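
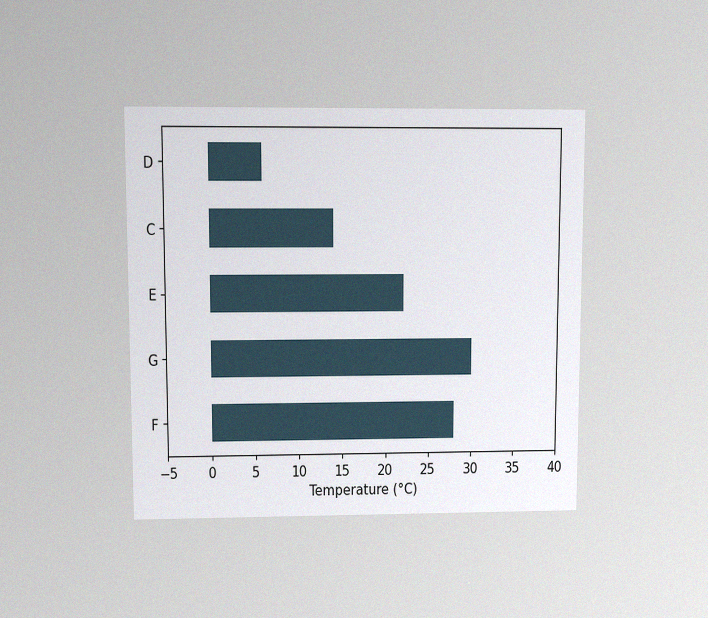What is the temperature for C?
14°C

The chart is viewed at a slight angle, with some photo noise. Reading along the chart's x-axis, the C bar reaches 14°C.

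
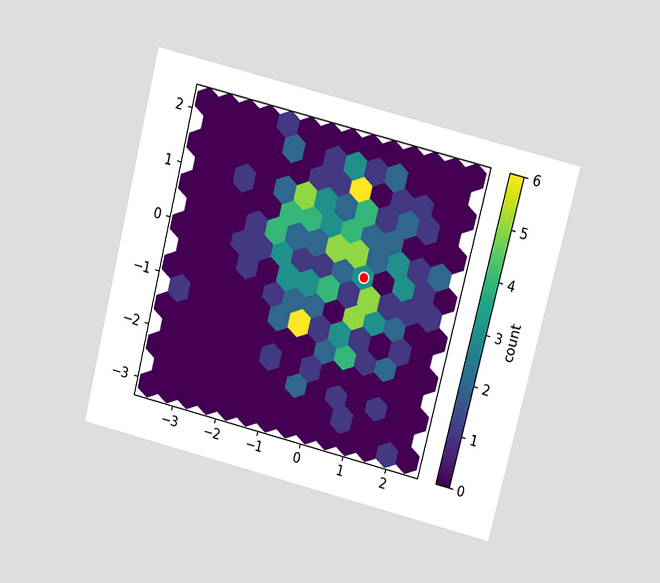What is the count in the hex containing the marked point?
The chart is tilted about 14° clockwise and viewed slightly from above. The marked hex reads 3 on the colorbar.

3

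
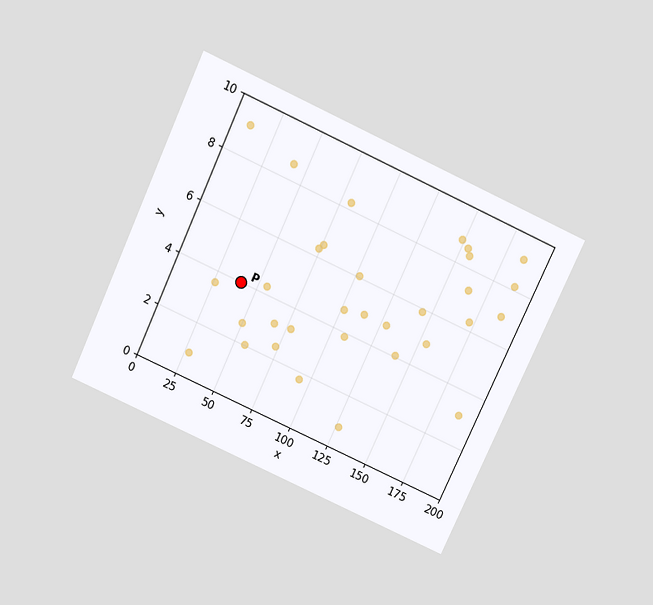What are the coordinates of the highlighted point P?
The chart is tilted about 25° clockwise and viewed slightly from above. Following the gridlines from P to each axis, P sits at (40, 4).

(40, 4)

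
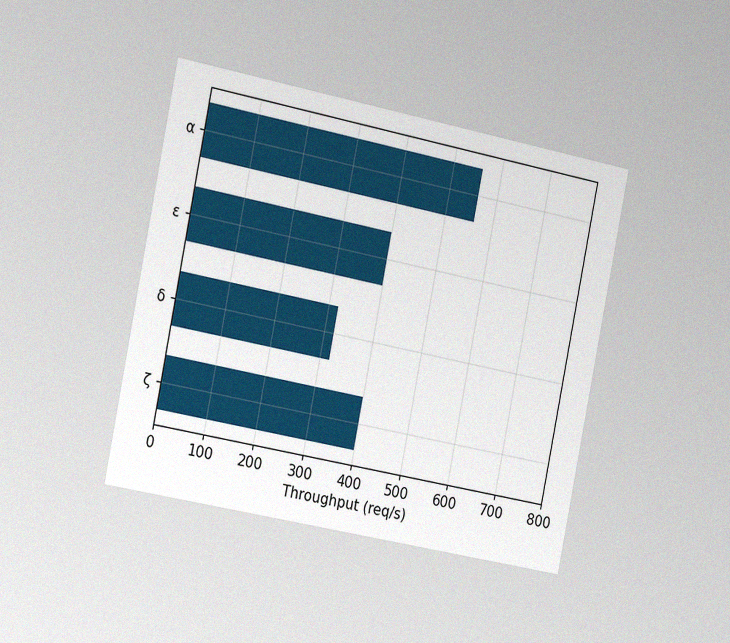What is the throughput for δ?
The chart is tilted about 11° clockwise and viewed slightly from the left, with some photo noise. Reading along the chart's x-axis, the δ bar reaches 320req/s.

320req/s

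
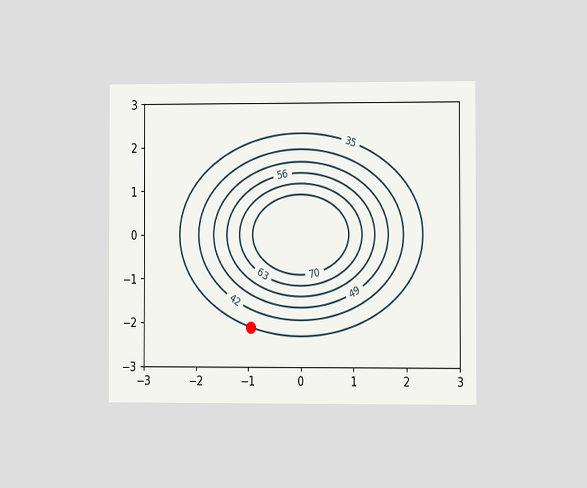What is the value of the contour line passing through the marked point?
The chart is viewed at a slight angle. The marked point sits on the contour labelled 35.

35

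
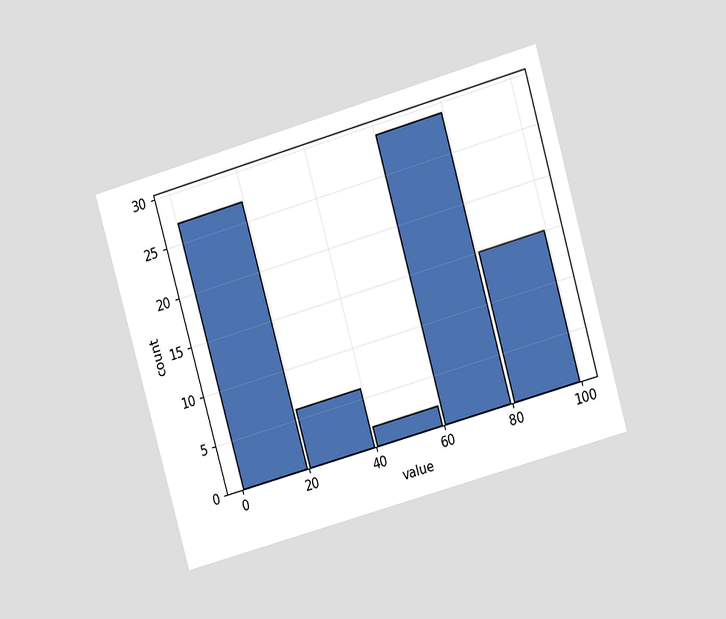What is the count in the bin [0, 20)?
The chart is tilted about 16° counter-clockwise and viewed at a slight angle. The [0, 20) bin has height 27.

27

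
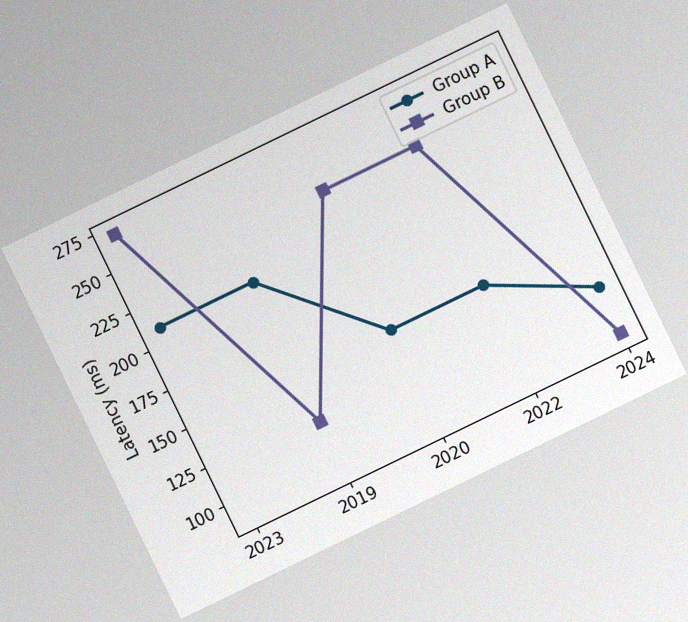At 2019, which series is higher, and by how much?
The chart is tilted about 26° counter-clockwise, with some photo noise. At 2019, Group A sits above the other line by 90ms.

Group A, by 90ms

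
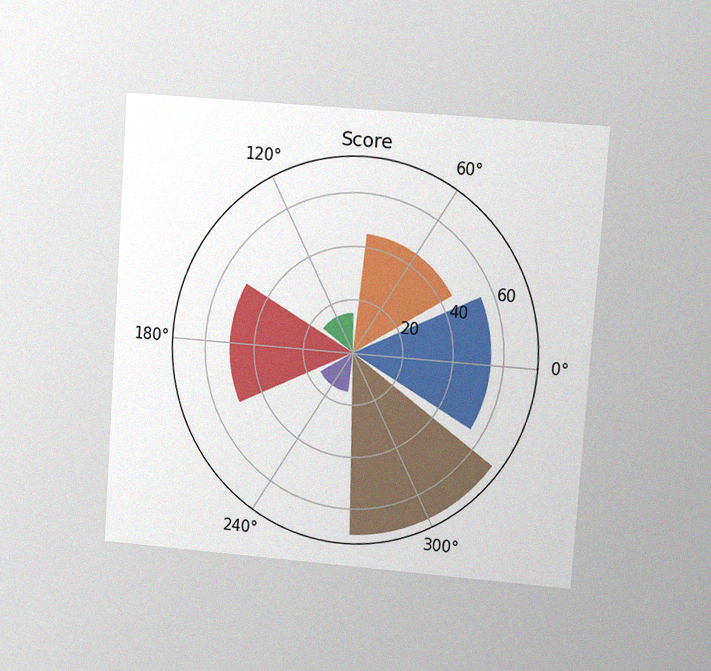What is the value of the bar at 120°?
The chart is tilted about 4° clockwise and viewed at a slight angle, with some photo noise. The bar at 120° reaches 15 on the radial axis.

15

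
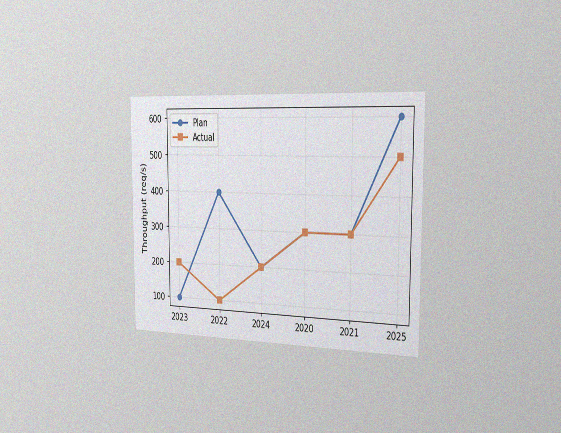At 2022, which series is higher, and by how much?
Plan, by 300req/s

The chart is viewed slightly from the right, with some photo noise. At 2022, Plan sits above the other line by 300req/s.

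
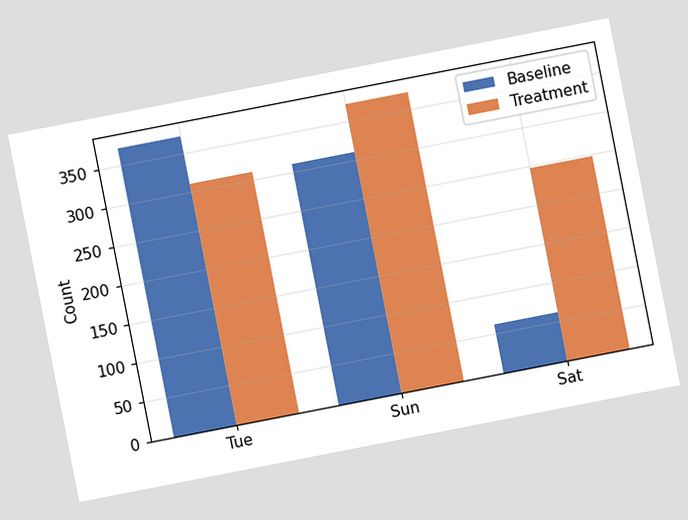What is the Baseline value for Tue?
The chart is tilted about 11° counter-clockwise. The Baseline bar at Tue reaches 372 on the y-axis.

372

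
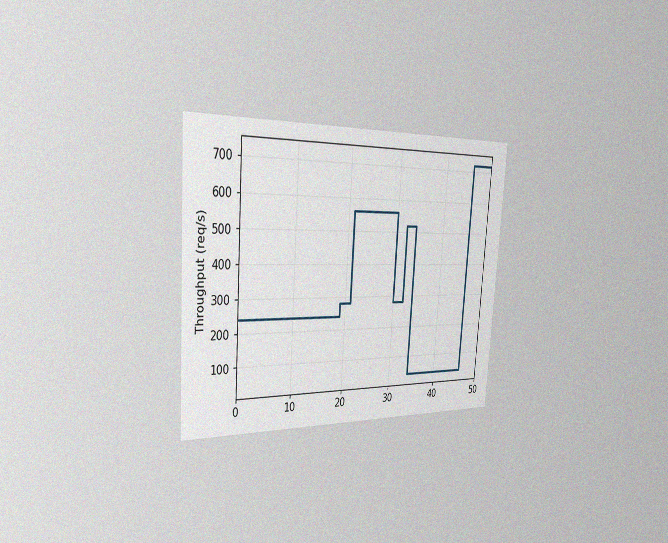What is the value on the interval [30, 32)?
280req/s

The chart is tilted about 4° clockwise and viewed slightly from the left, with some photo noise. On [30, 32) the step sits at 280req/s.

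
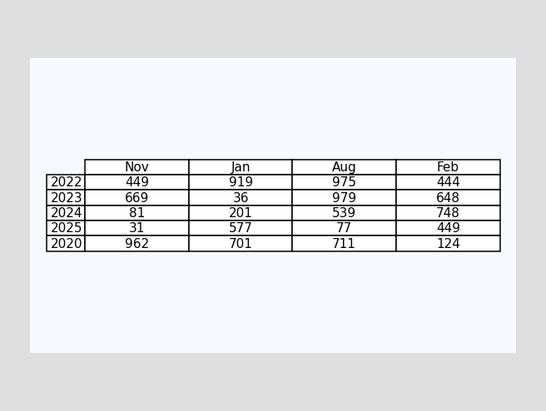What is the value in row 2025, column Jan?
577

The (2025, Jan) cell reads 577.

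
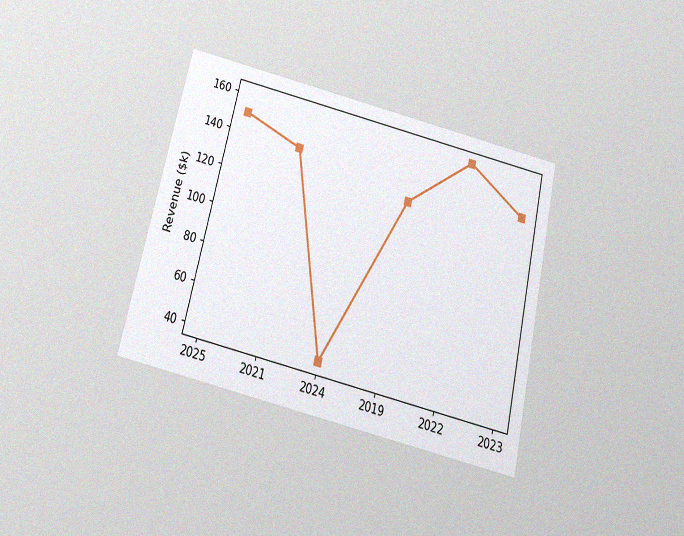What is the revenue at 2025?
$150k

The chart is tilted about 13° clockwise and viewed slightly from below, with some photo noise. At 2025, the line is at $150k.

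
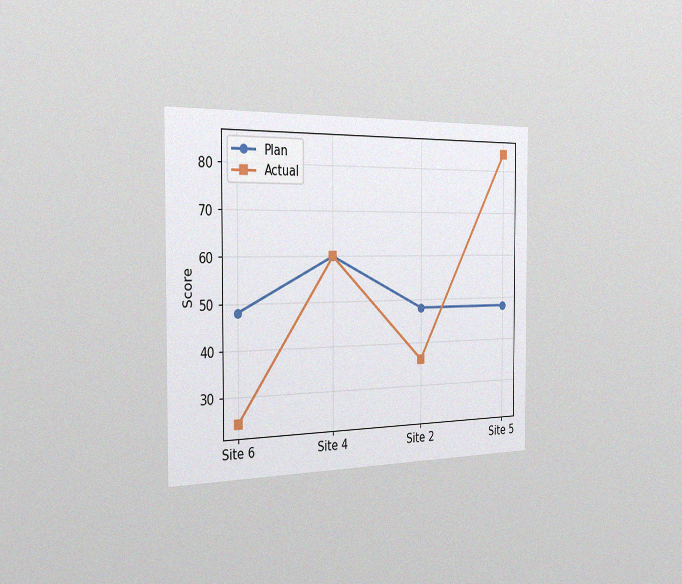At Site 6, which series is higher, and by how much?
The chart is viewed slightly from the left, with some photo noise. At Site 6, Plan sits above the other line by 24.

Plan, by 24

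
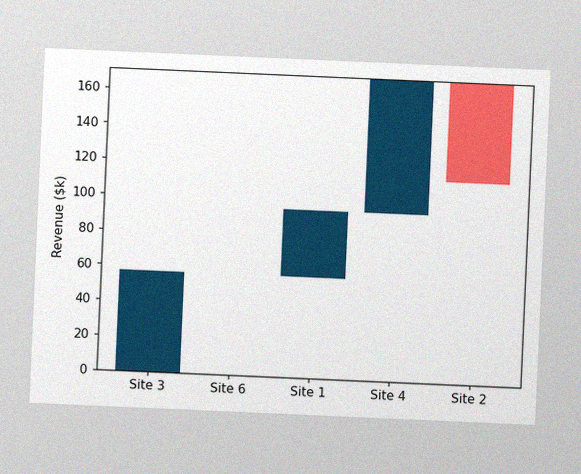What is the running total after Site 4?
$171k

The chart is tilted about 3° clockwise, with some photo noise. After Site 4 the running total reaches $171k.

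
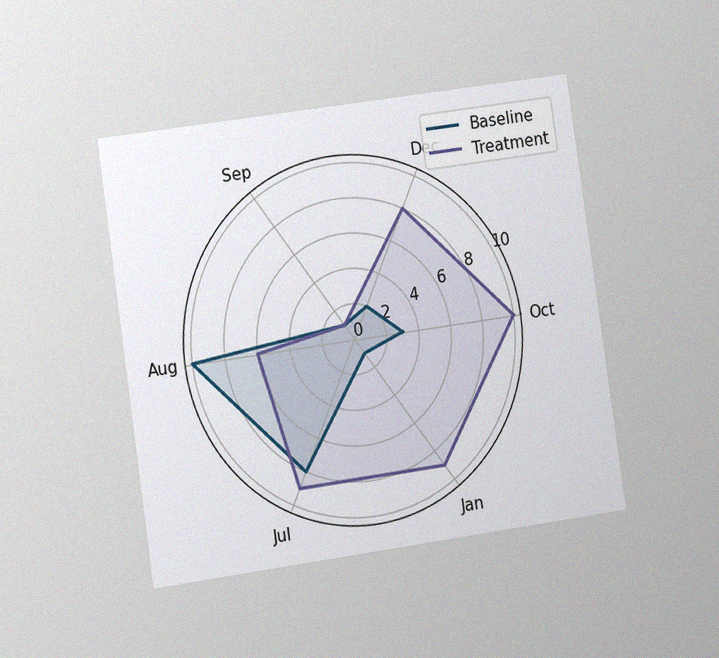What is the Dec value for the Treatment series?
The chart is tilted about 8° counter-clockwise and viewed slightly from the left, with some photo noise. On the Dec axis, Treatment reaches 8.

8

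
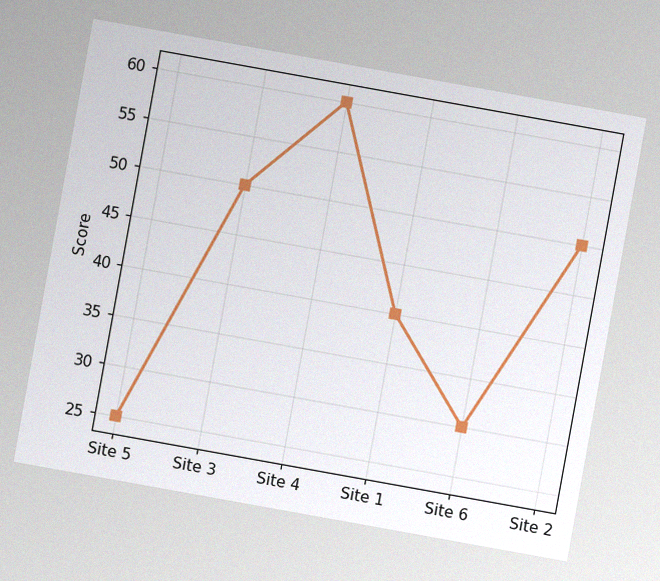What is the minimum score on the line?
25

The chart is tilted about 10° clockwise, with some photo noise. The lowest point is at Site 5, and reading across to the y-axis gives 25.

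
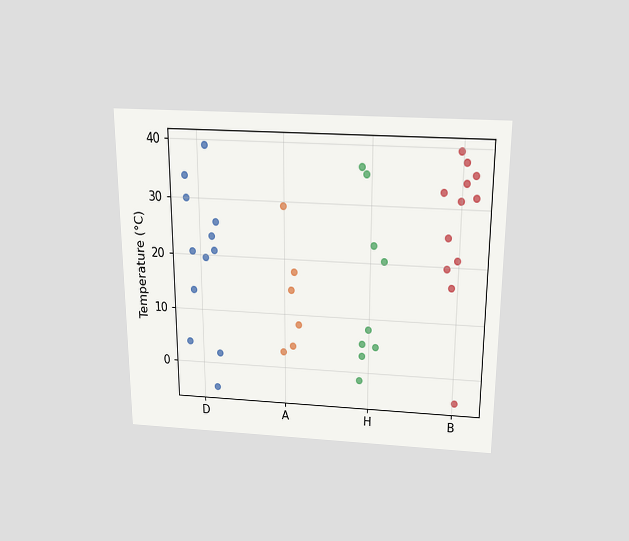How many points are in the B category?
12

The chart is viewed slightly from above. Counting the markers in the B column gives 12.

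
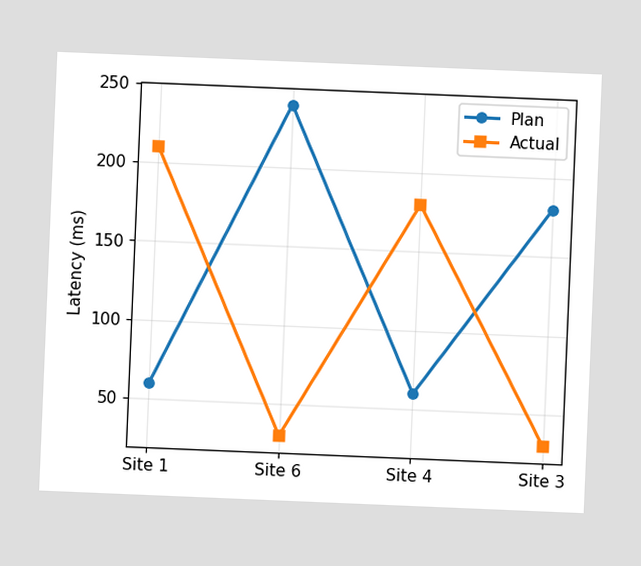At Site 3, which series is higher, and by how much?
Plan, by 150ms

The chart is tilted about 2° clockwise. At Site 3, Plan sits above the other line by 150ms.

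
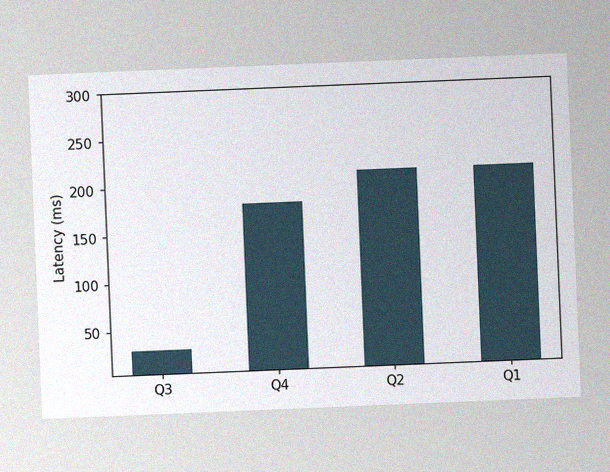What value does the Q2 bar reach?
210ms

The chart is tilted about 2° counter-clockwise, with some photo noise. Reading along the chart's y-axis, the Q2 bar reaches 210ms.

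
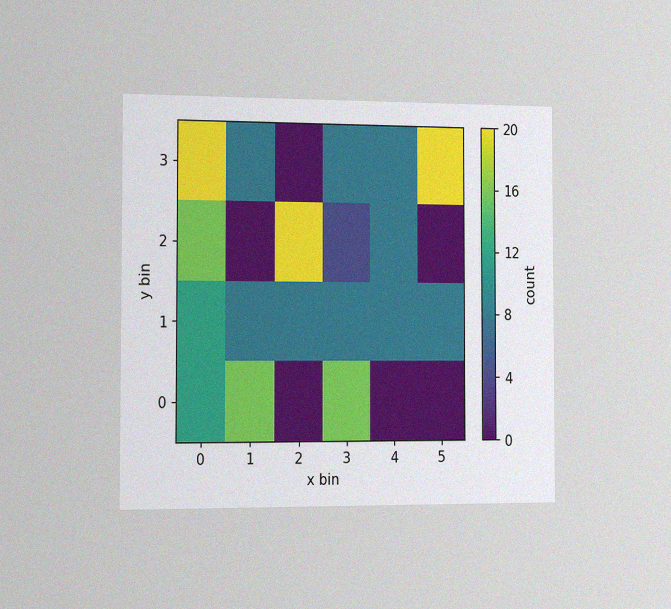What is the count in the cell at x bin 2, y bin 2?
20

The chart is viewed slightly from the left, with some photo noise. Matching the cell (2, 2) against the colorbar gives 20.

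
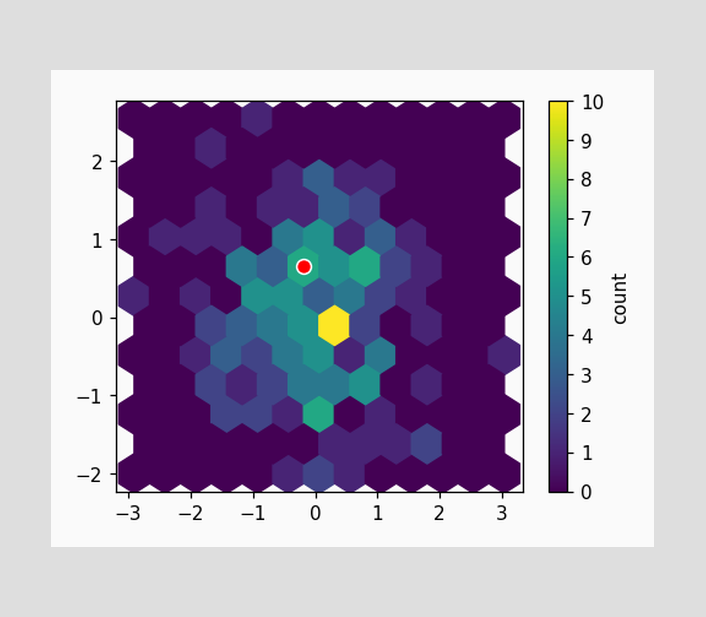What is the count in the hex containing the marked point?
6

The marked hex reads 6 on the colorbar.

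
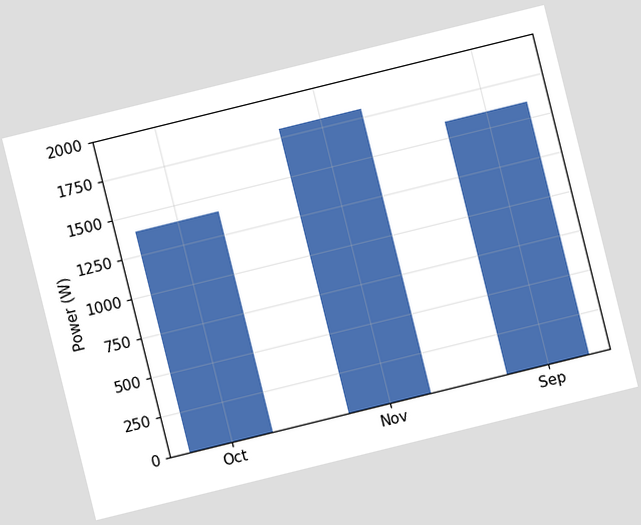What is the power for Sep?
The chart is tilted about 14° counter-clockwise. Reading along the chart's y-axis, the Sep bar reaches 1600W.

1600W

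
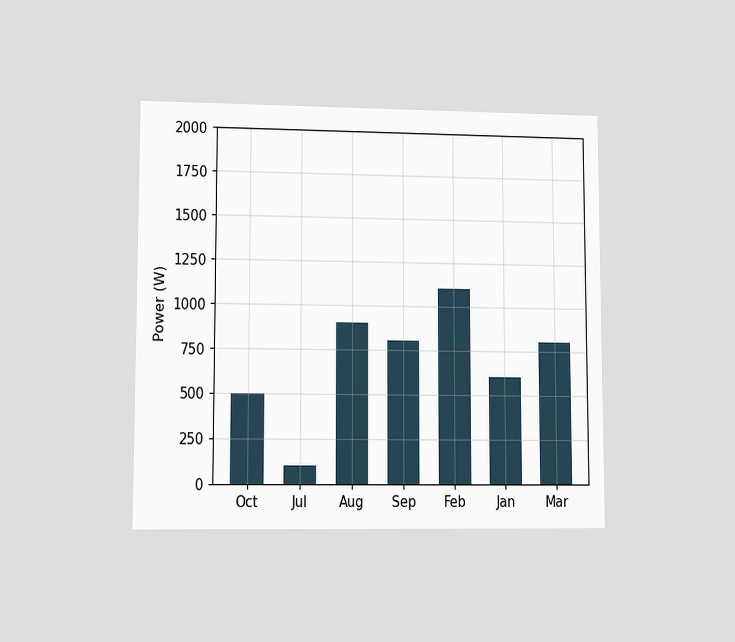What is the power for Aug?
The chart is viewed at a slight angle. Reading along the chart's y-axis, the Aug bar reaches 900W.

900W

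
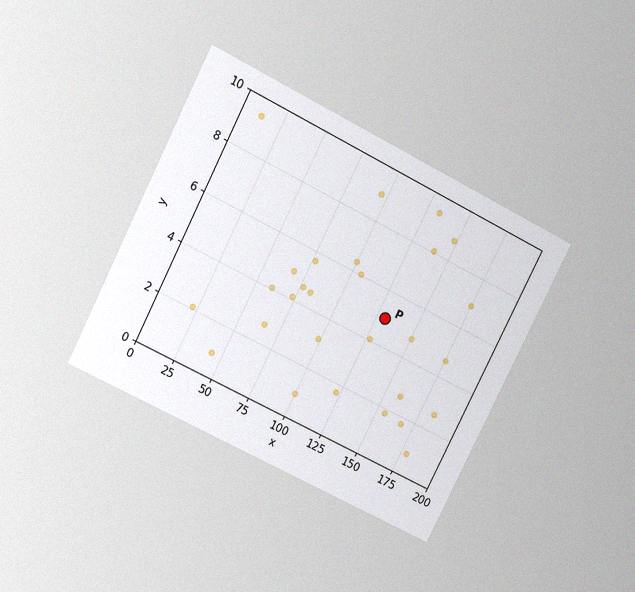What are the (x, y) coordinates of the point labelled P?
(130, 5)

The chart is tilted about 27° clockwise and viewed at a slight angle, with some photo noise. Following the gridlines from P to each axis, P sits at (130, 5).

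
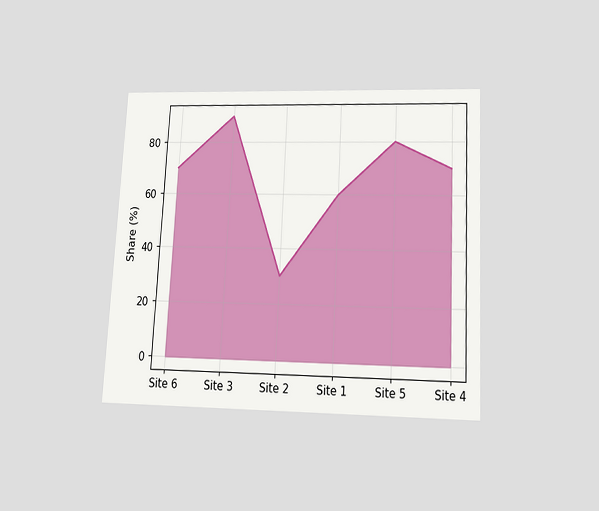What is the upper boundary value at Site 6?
70%

The chart is tilted about 3° clockwise and viewed slightly from below. At Site 6 the upper boundary is at 70%.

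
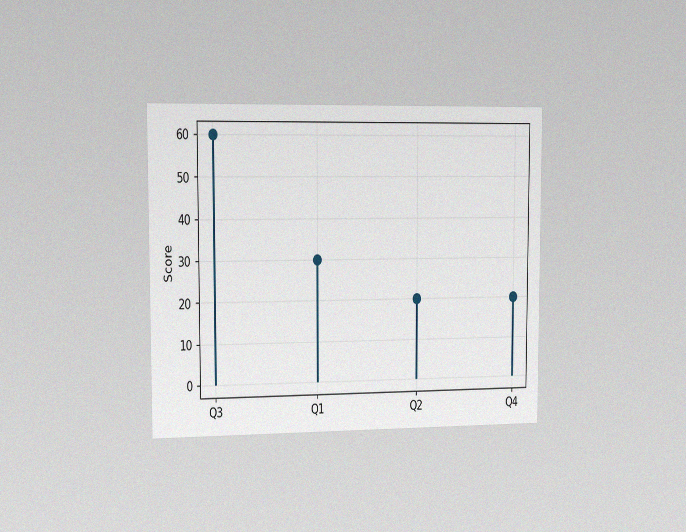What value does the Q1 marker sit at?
30

The chart is viewed slightly from the left, with some photo noise. The Q1 marker sits at 30.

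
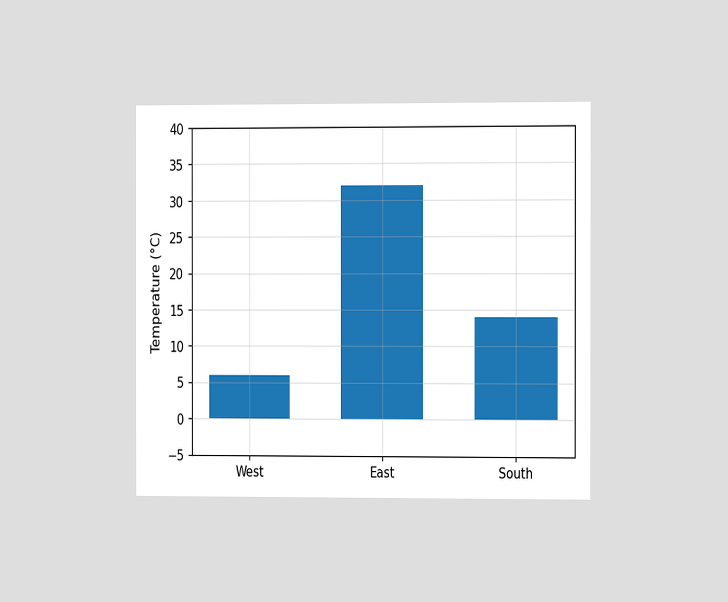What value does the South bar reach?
14°C

The chart is viewed at a slight angle. Reading along the chart's y-axis, the South bar reaches 14°C.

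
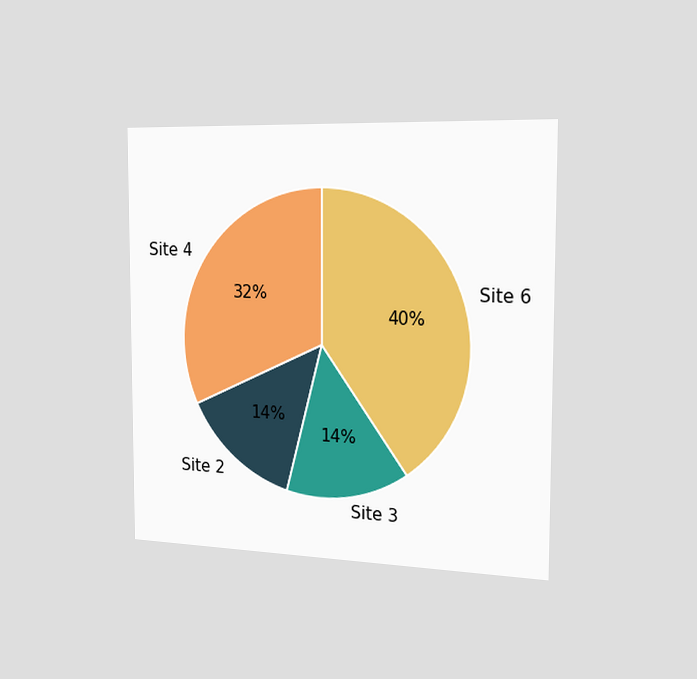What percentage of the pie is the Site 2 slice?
14%

The chart is viewed slightly from the right. The Site 2 slice takes up 14% of the pie.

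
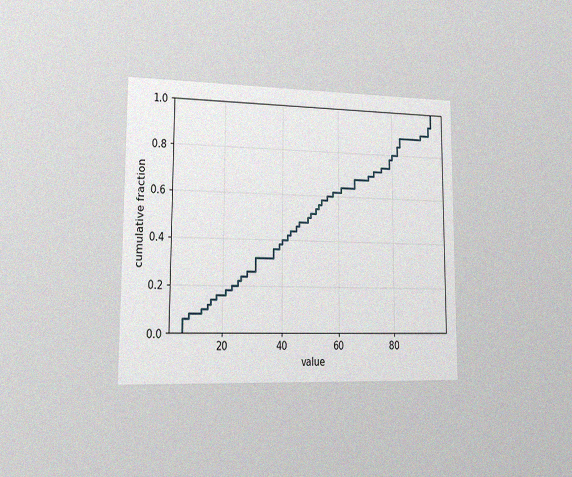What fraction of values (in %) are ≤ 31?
The chart is viewed slightly from the left, with some photo noise. At x=31 the ECDF step is at 32%.

32%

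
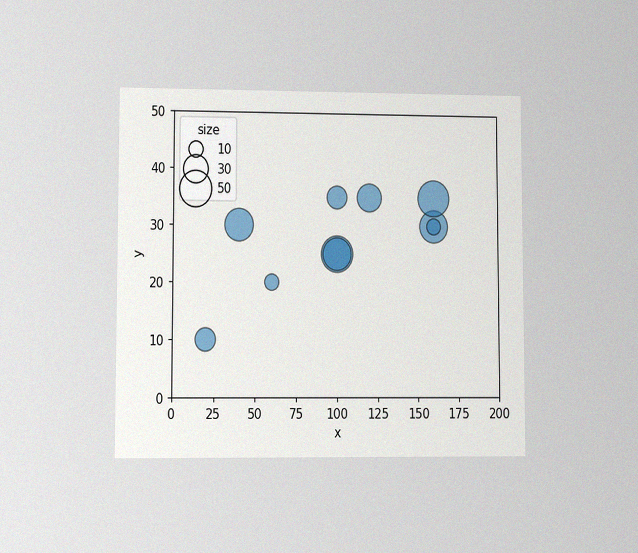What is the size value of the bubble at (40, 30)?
40

The chart is viewed at a slight angle, with some photo noise. Matching the bubble at (40, 30) against the size legend gives 40.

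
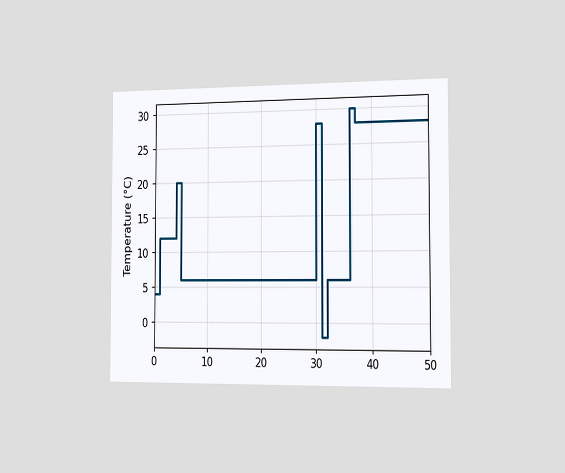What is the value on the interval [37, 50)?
The chart is viewed slightly from the right. On [37, 50) the step sits at 28°C.

28°C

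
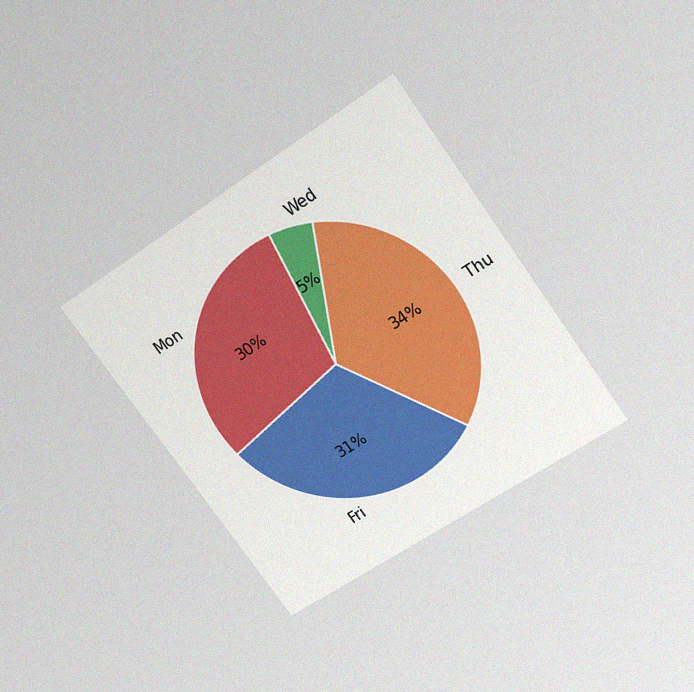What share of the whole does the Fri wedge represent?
31%

The chart is tilted about 35° counter-clockwise and viewed slightly from above, with some photo noise. The Fri slice takes up 31% of the pie.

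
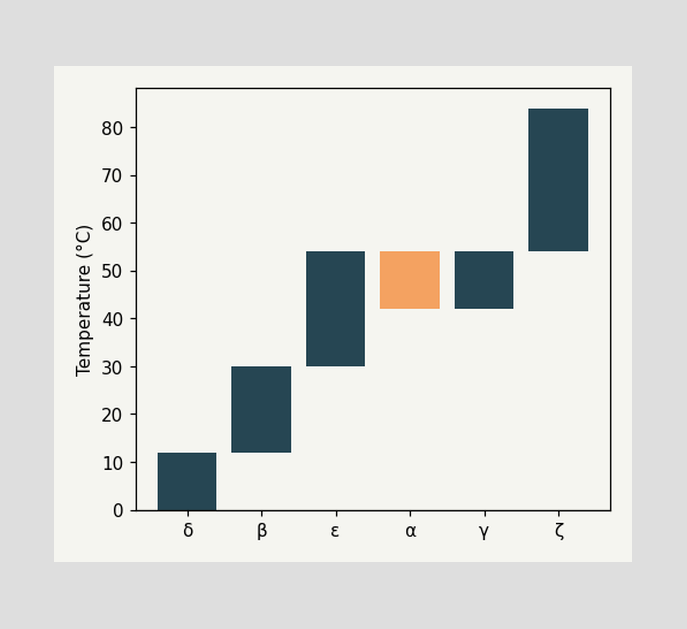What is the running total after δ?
12°C

After δ the running total reaches 12°C.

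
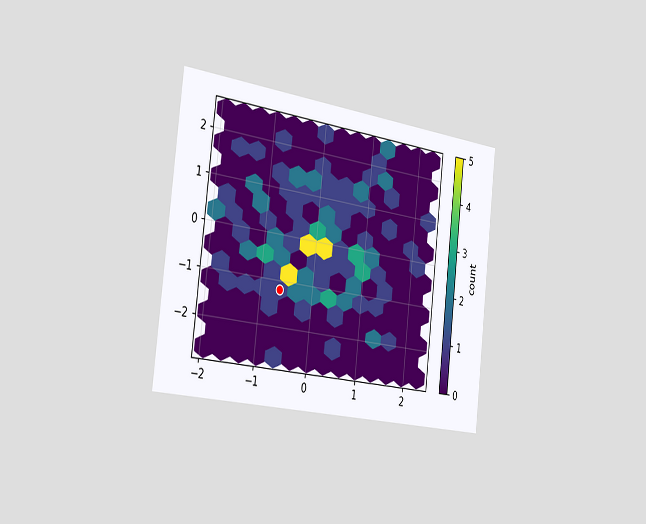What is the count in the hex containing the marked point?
1

The chart is tilted about 6° clockwise and viewed slightly from the left. The marked hex reads 1 on the colorbar.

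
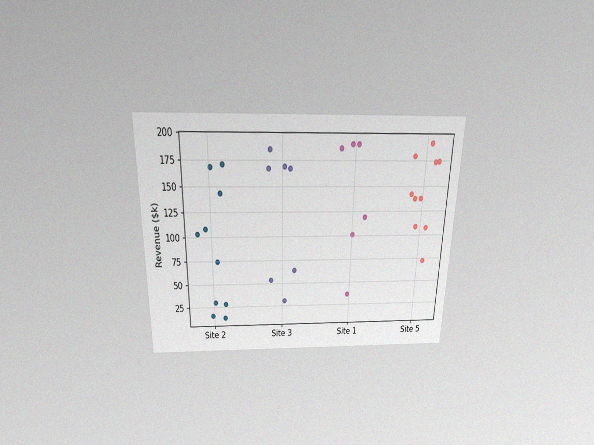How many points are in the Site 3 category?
7

The chart is viewed slightly from above, with some photo noise. Counting the markers in the Site 3 column gives 7.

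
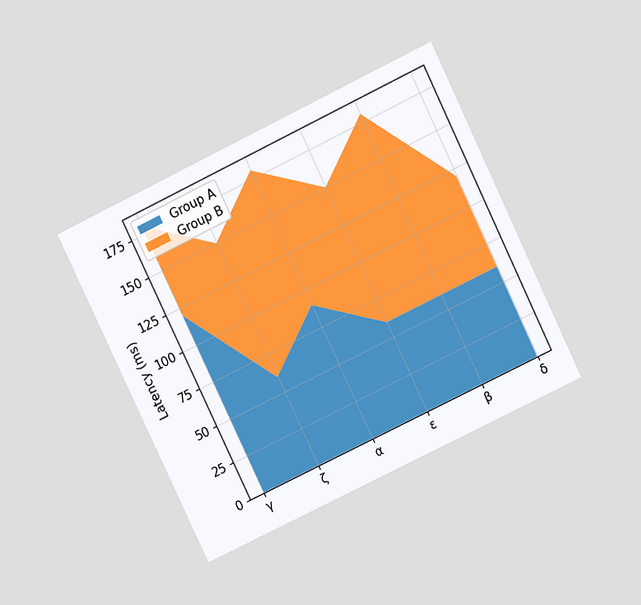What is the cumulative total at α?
The chart is tilted about 26° counter-clockwise and viewed at a slight angle. The stacked total at α reaches 180ms.

180ms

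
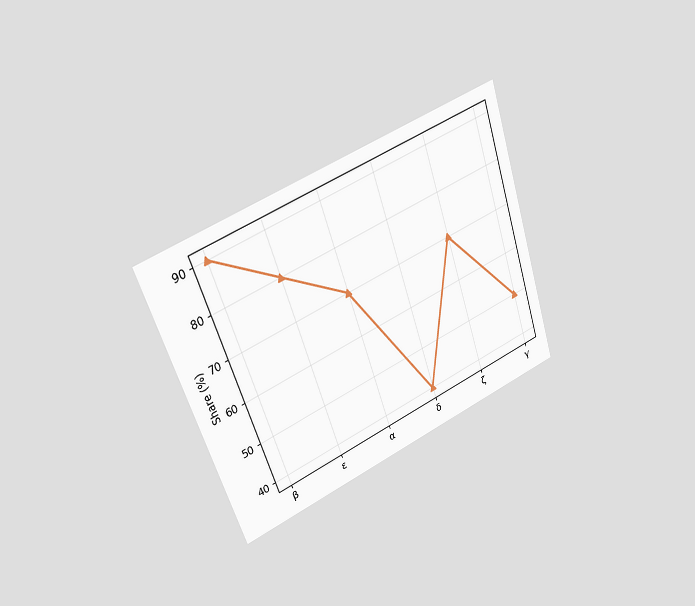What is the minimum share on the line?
40%

The chart is tilted about 19° counter-clockwise and viewed slightly from the left. The lowest point is at δ, and reading across to the y-axis gives 40%.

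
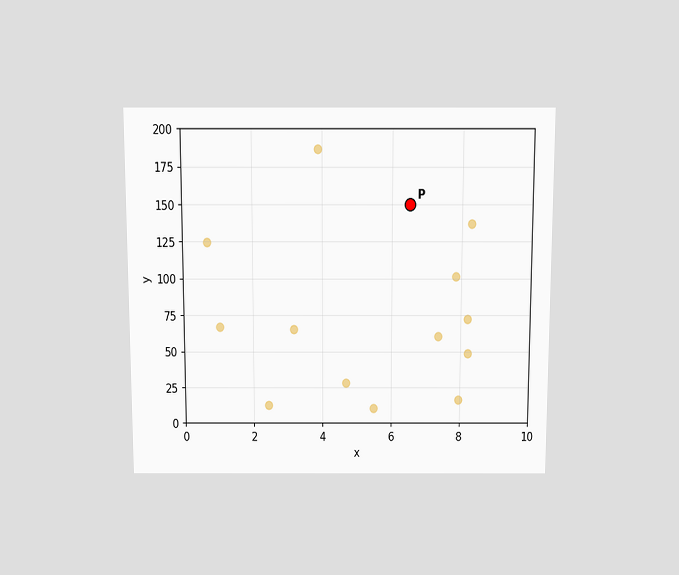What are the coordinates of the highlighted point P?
(6.5, 150)

The chart is viewed slightly from above. Following the gridlines from P to each axis, P sits at (6.5, 150).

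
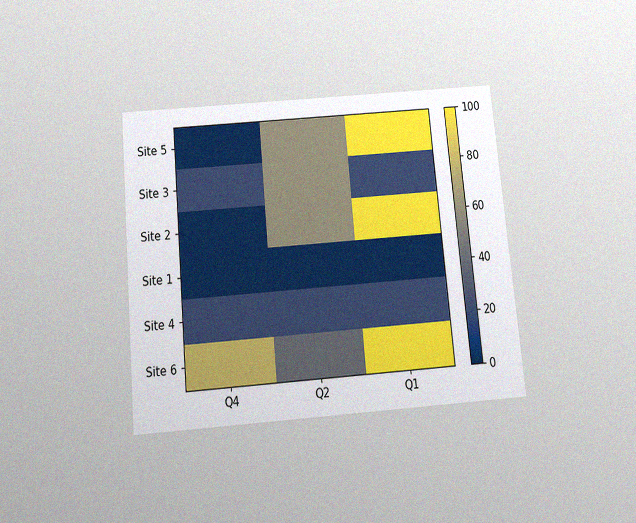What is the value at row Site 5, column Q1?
100

The chart is tilted about 5° counter-clockwise and viewed slightly from below, with some photo noise. Matching cell (Site 5, Q1) against the colorbar gives 100.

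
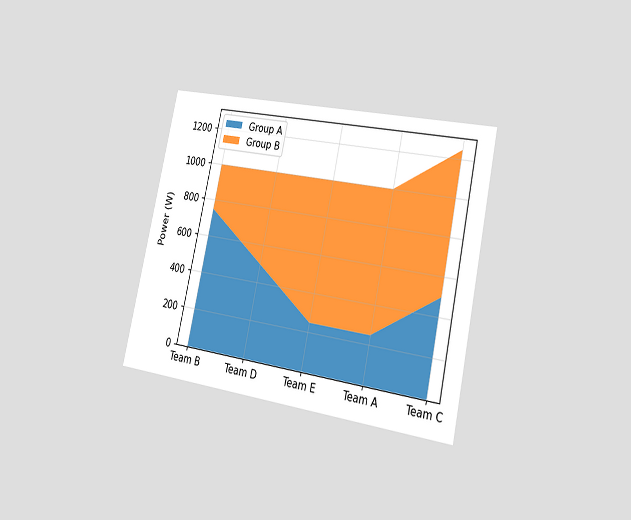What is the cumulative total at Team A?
1000W

The chart is tilted about 12° clockwise and viewed slightly from the right. The stacked total at Team A reaches 1000W.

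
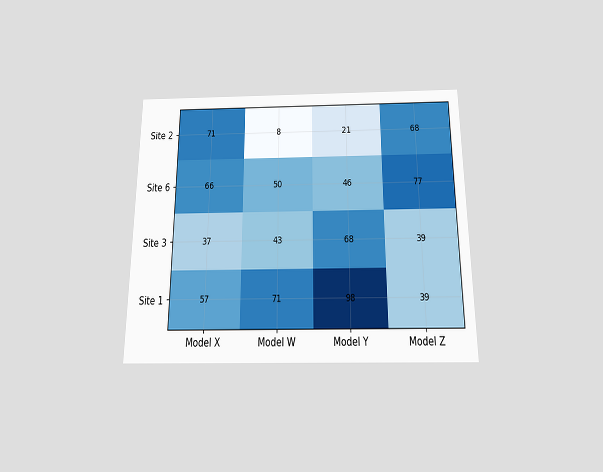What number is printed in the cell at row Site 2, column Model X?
The chart is viewed slightly from below. The (Site 2, Model X) cell reads 71.

71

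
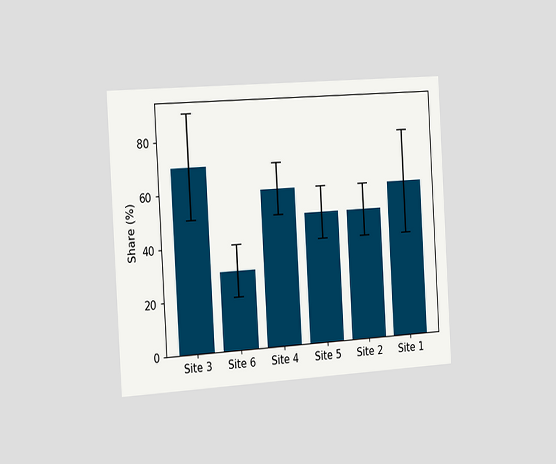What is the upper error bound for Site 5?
60%

The chart is tilted about 3° counter-clockwise and viewed slightly from the left. The Site 5 bar's upper whisker reaches 60%.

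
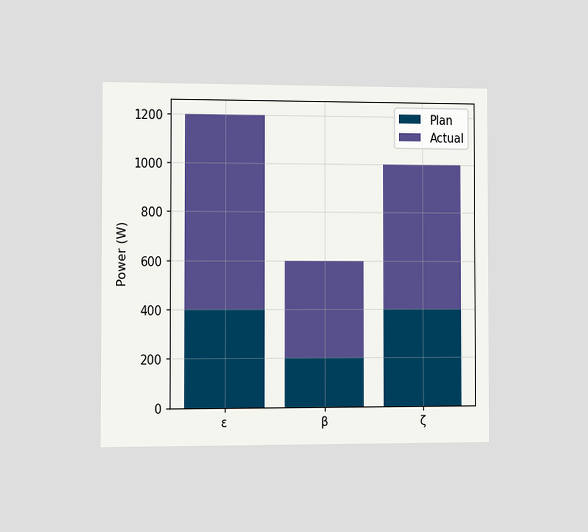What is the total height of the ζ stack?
1000W

The chart is viewed at a slight angle. The ζ stack's top reaches 1000W on the y-axis.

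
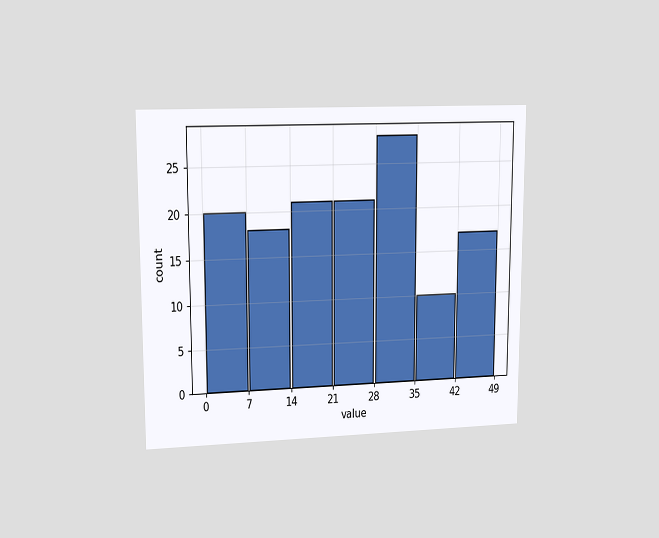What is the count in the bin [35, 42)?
10

The chart is viewed at a slight angle. The [35, 42) bin has height 10.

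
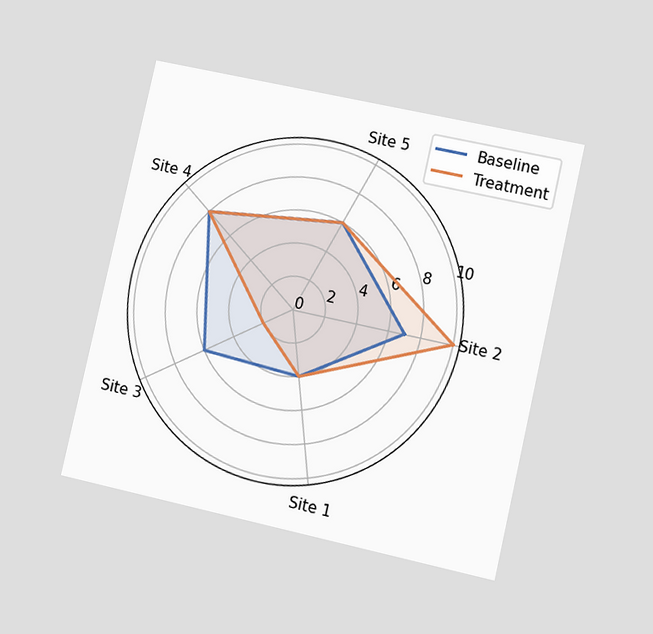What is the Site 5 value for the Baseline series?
The chart is tilted about 13° clockwise and viewed at a slight angle. On the Site 5 axis, Baseline reaches 6.

6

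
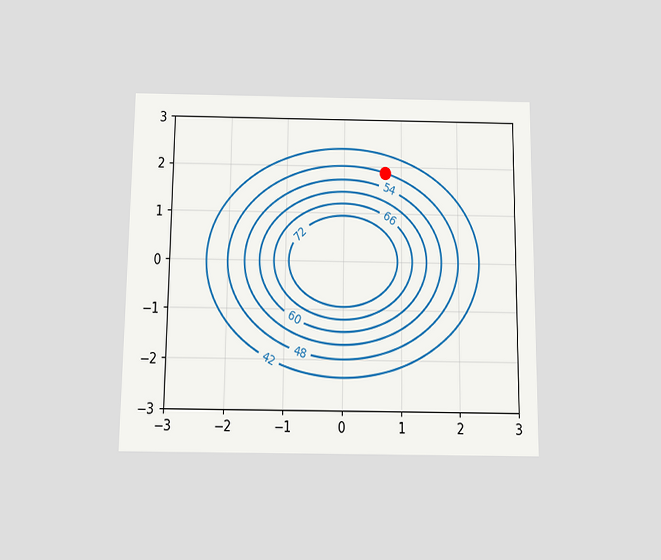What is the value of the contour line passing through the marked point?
48

The chart is viewed slightly from below. The marked point sits on the contour labelled 48.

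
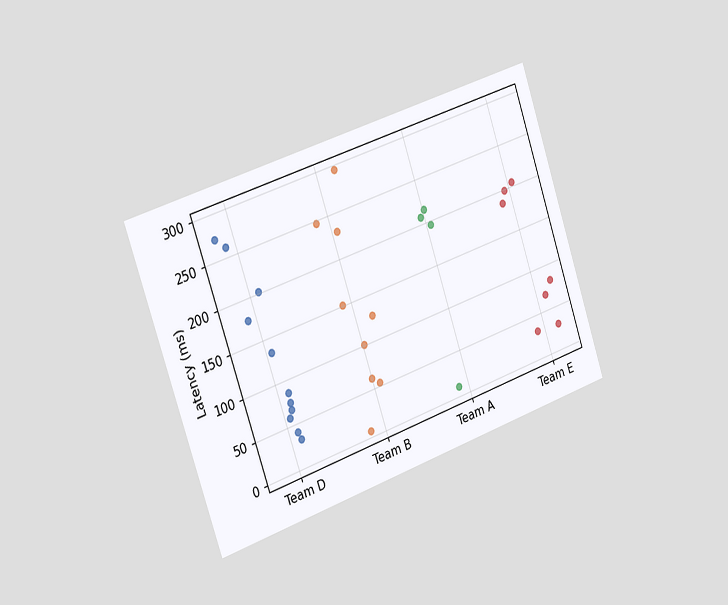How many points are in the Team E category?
The chart is tilted about 19° counter-clockwise and viewed slightly from the left. Counting the markers in the Team E column gives 7.

7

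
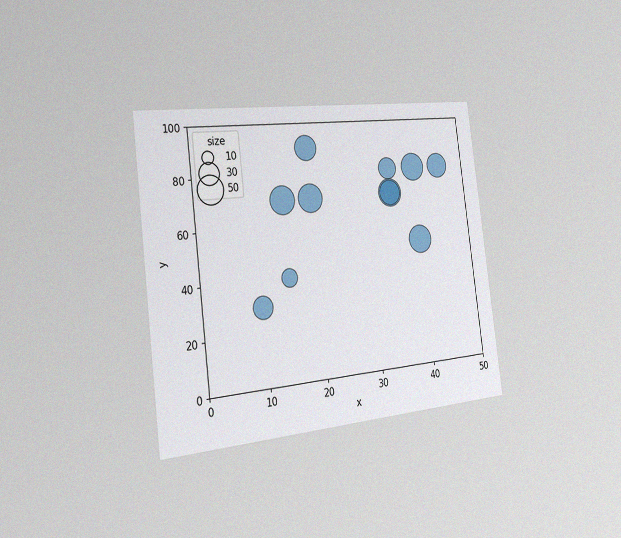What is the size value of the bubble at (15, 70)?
The chart is tilted about 7° counter-clockwise and viewed slightly from the left, with some photo noise. Matching the bubble at (15, 70) against the size legend gives 50.

50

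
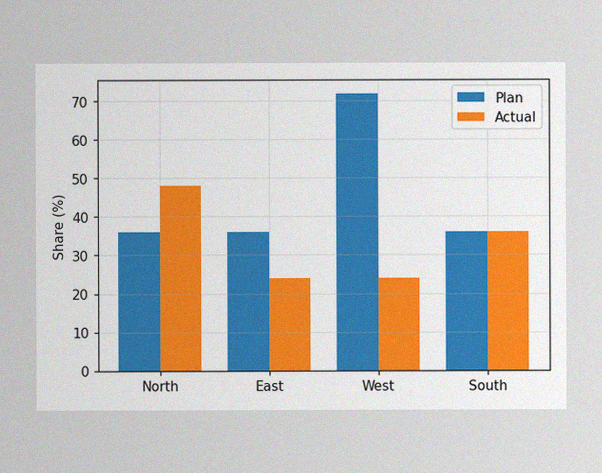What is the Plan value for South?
36%

The image has some photo noise and uneven lighting. The Plan bar at South reaches 36% on the y-axis.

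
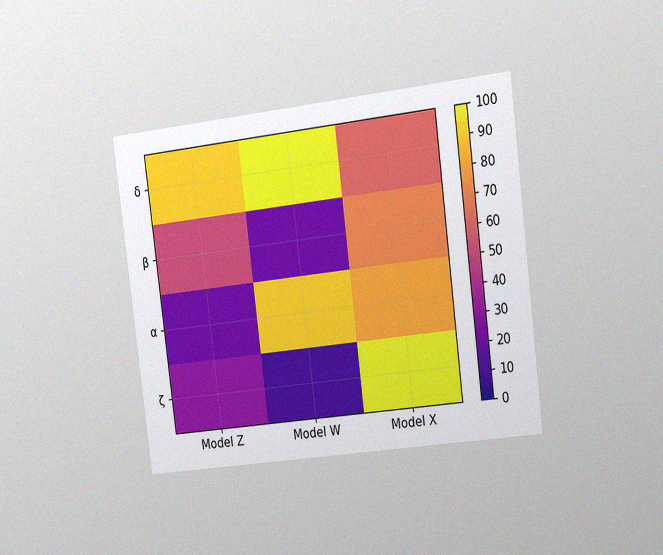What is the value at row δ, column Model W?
100

The chart is tilted about 7° counter-clockwise and viewed slightly from the right, with some photo noise. Matching cell (δ, Model W) against the colorbar gives 100.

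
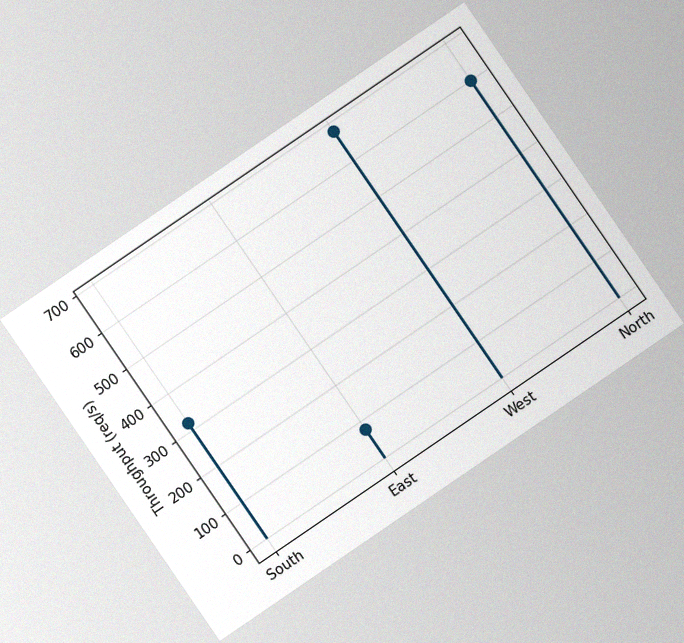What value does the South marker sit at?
The chart is tilted about 34° counter-clockwise, with some photo noise. The South marker sits at 320req/s.

320req/s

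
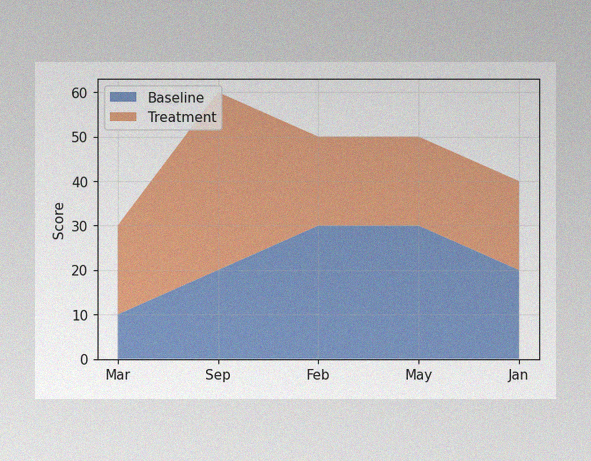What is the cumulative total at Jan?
The image has some photo noise and uneven lighting. The stacked total at Jan reaches 40.

40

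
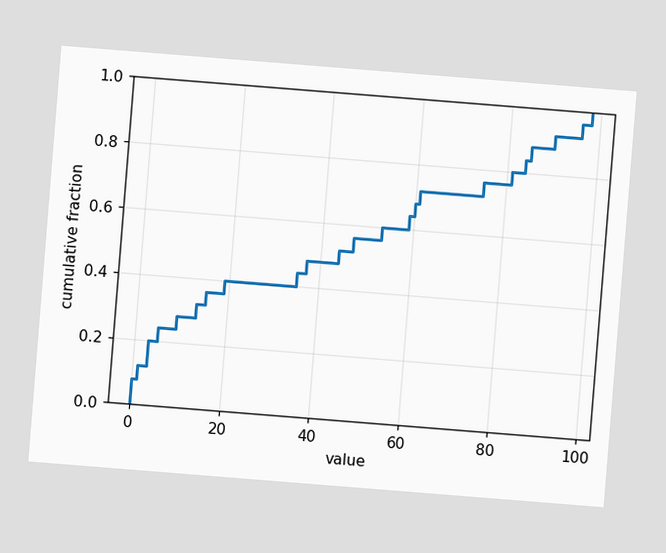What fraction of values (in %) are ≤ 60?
68%

The chart is tilted about 5° clockwise. At x=60 the ECDF step is at 68%.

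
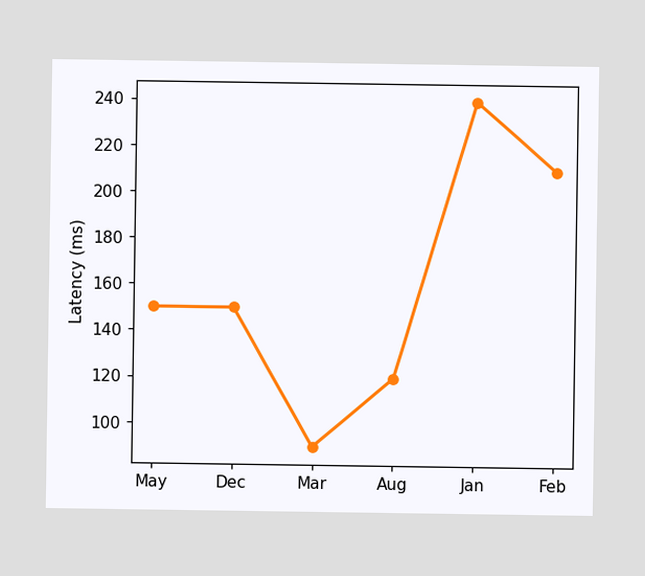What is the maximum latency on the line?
The highest point is at Jan, and reading across to the y-axis gives 240ms.

240ms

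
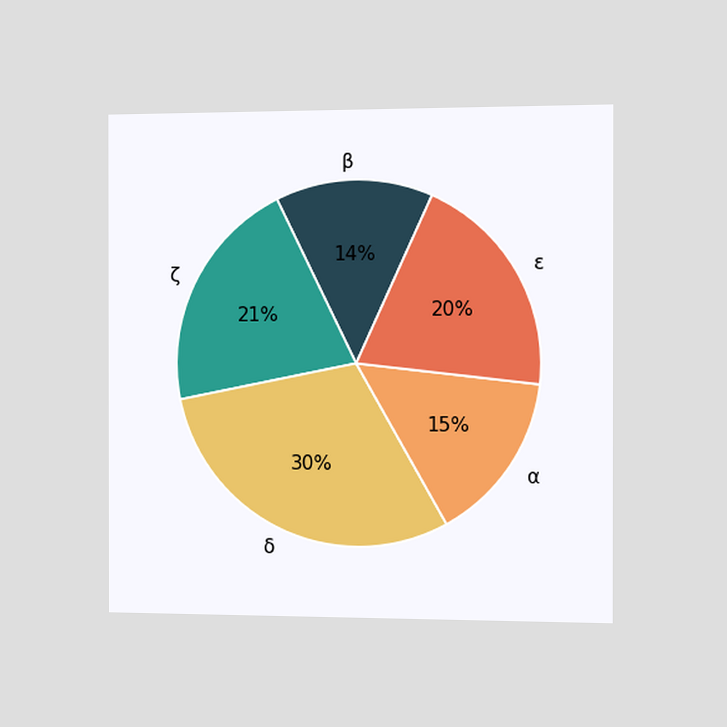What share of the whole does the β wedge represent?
14%

The chart is viewed slightly from the right. The β slice takes up 14% of the pie.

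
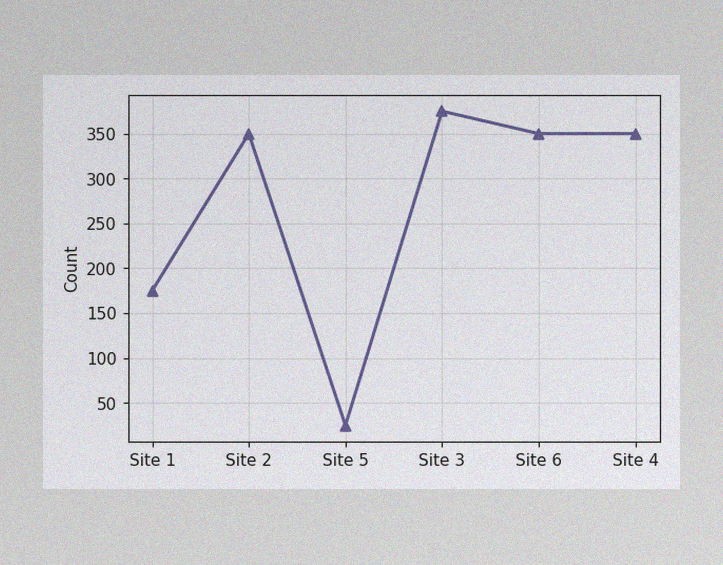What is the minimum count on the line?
25

The image has some photo noise and uneven lighting. The lowest point is at Site 5, and reading across to the y-axis gives 25.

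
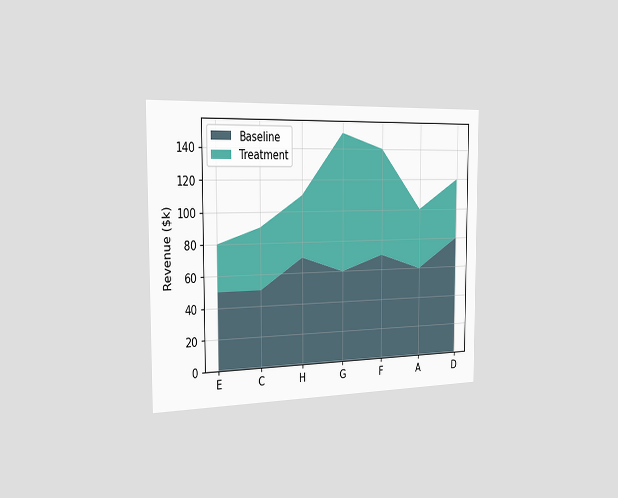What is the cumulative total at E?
The chart is viewed slightly from the left. The stacked total at E reaches $80k.

$80k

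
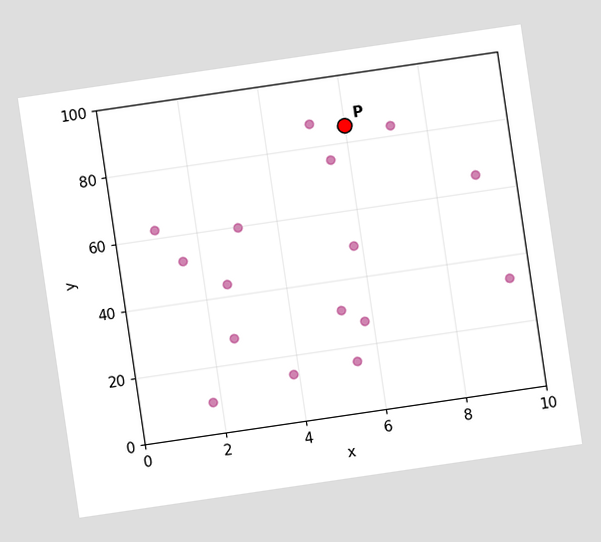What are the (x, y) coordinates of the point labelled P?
The chart is tilted about 8° counter-clockwise. Following the gridlines from P to each axis, P sits at (6, 85).

(6, 85)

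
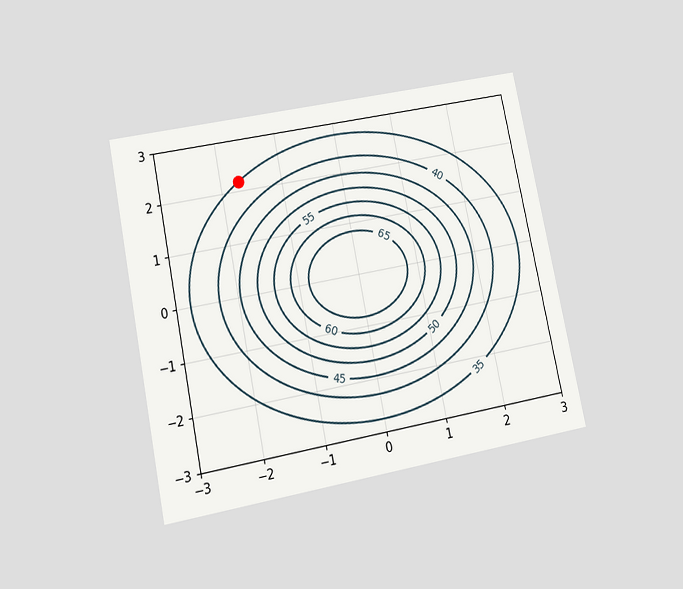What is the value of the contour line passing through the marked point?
35

The chart is tilted about 11° counter-clockwise and viewed slightly from below. The marked point sits on the contour labelled 35.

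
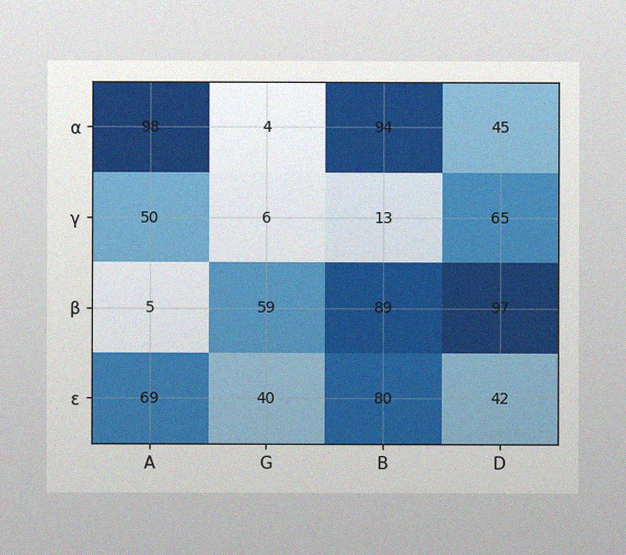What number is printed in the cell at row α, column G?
The image has some photo noise and uneven lighting. The (α, G) cell reads 4.

4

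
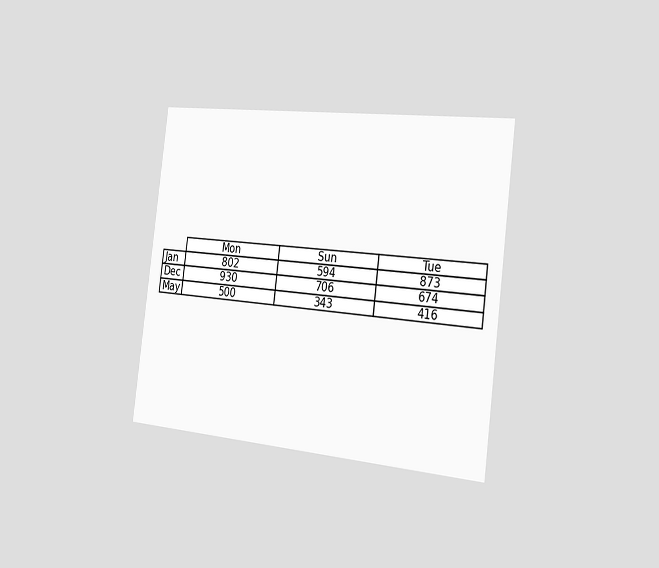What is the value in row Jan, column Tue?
The chart is tilted about 7° clockwise and viewed slightly from the right. The (Jan, Tue) cell reads 873.

873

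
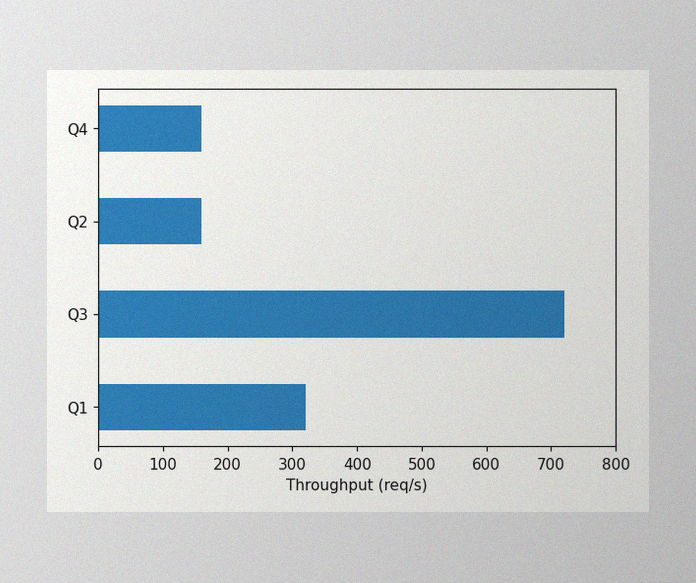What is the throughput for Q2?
160req/s

The image has some photo noise and uneven lighting. Reading along the chart's x-axis, the Q2 bar reaches 160req/s.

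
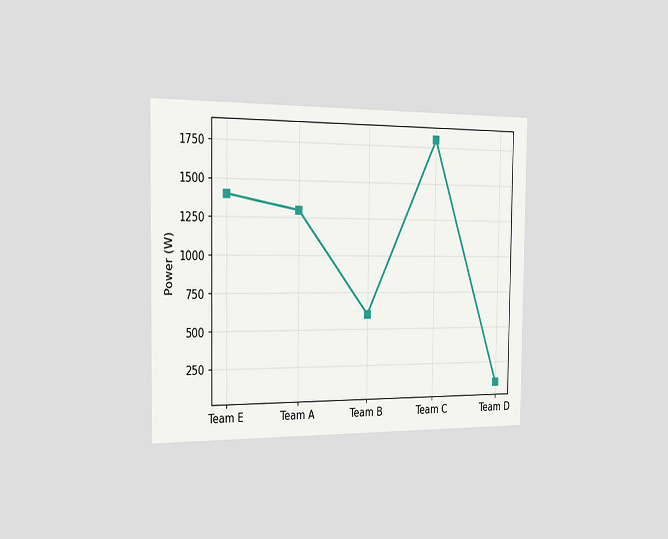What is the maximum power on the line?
1800W

The chart is viewed slightly from the left. The highest point is at Team C, and reading across to the y-axis gives 1800W.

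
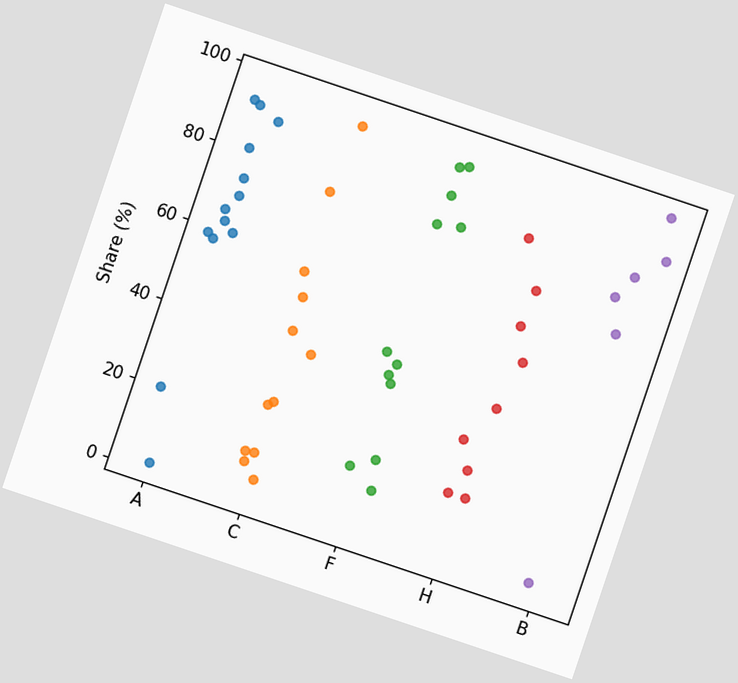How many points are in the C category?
The chart is tilted about 19° clockwise. Counting the markers in the C column gives 12.

12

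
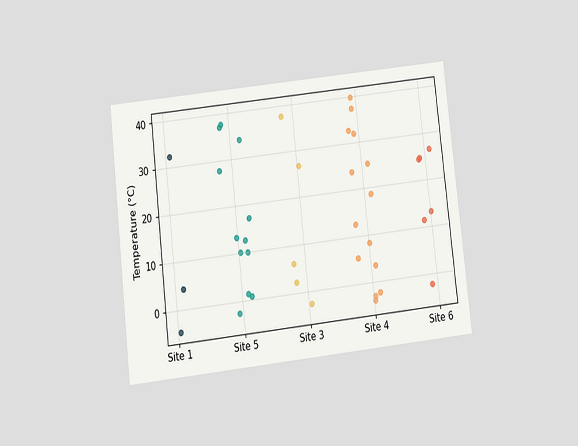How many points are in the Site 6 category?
The chart is tilted about 6° counter-clockwise and viewed slightly from below. Counting the markers in the Site 6 column gives 6.

6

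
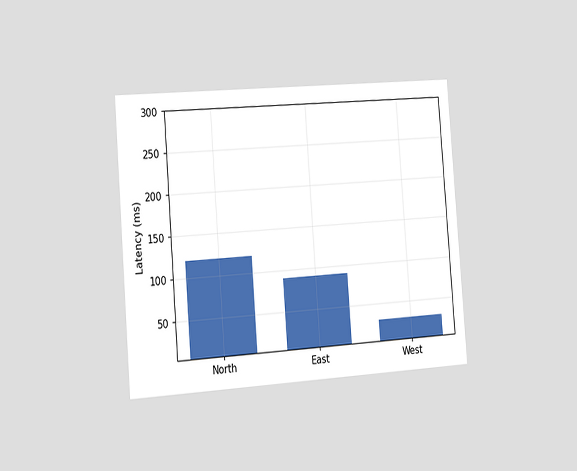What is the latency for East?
The chart is tilted about 4° counter-clockwise and viewed slightly from the left. Reading along the chart's y-axis, the East bar reaches 90ms.

90ms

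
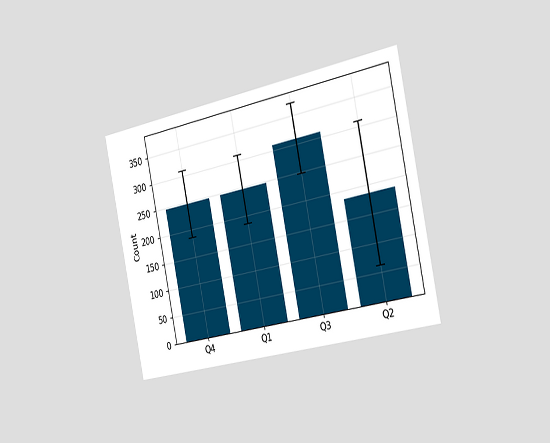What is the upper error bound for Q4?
The chart is tilted about 12° counter-clockwise and viewed slightly from the right. The Q4 bar's upper whisker reaches 310.

310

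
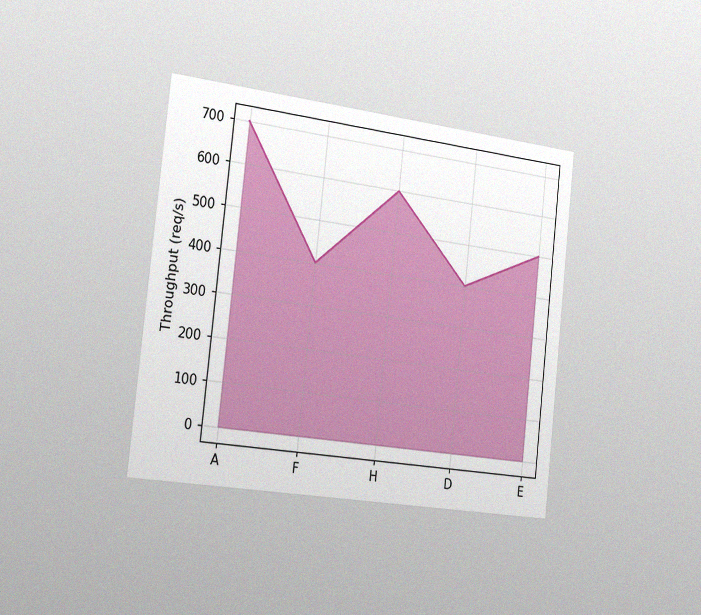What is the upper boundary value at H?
600req/s

The chart is tilted about 6° clockwise and viewed slightly from the left, with some photo noise. At H the upper boundary is at 600req/s.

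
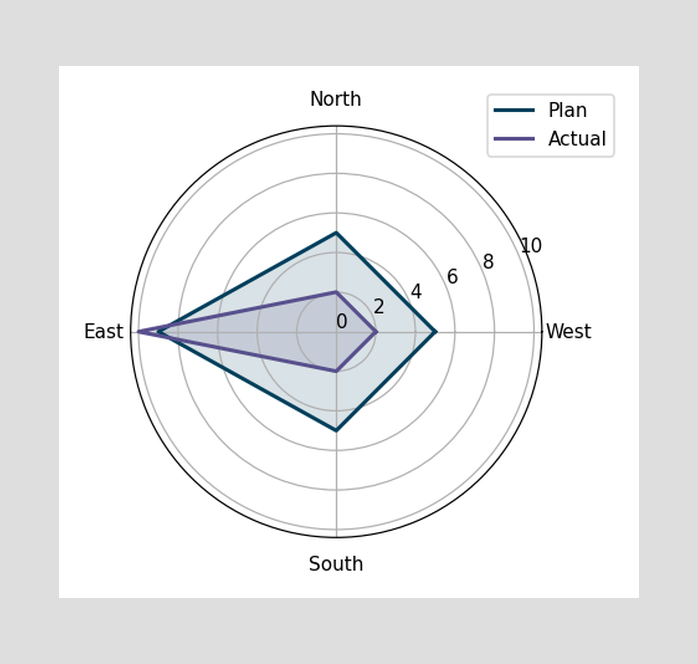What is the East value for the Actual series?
10

On the East axis, Actual reaches 10.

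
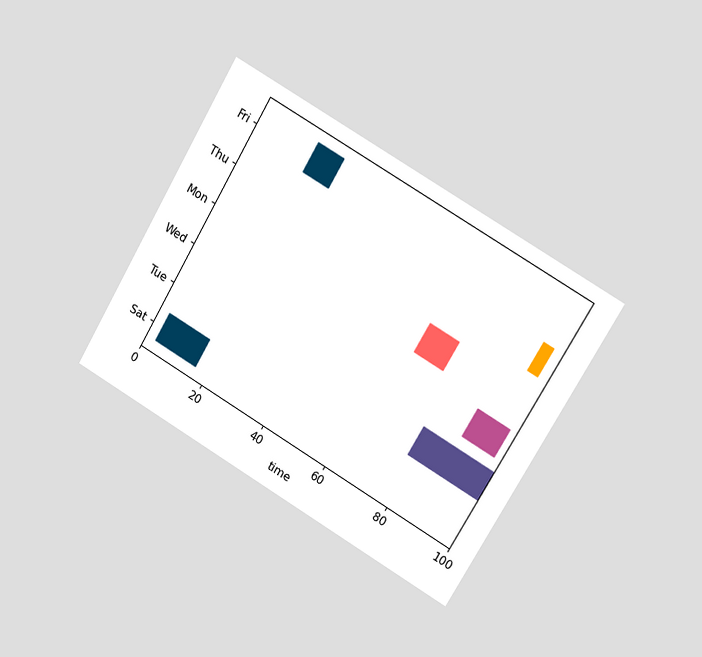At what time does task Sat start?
3

The chart is tilted about 30° clockwise and viewed slightly from the right. The Sat bar begins at t=3.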